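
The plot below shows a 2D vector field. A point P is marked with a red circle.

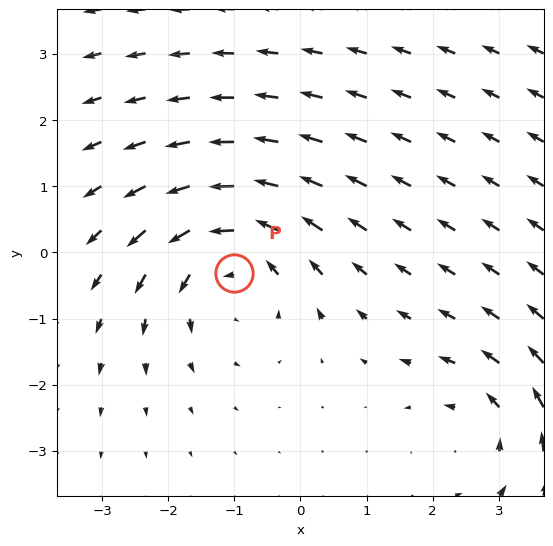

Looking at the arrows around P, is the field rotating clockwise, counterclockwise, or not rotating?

Near P at (-1.0, -0.3) the arrows circulate counterclockwise. The curl (z-component) there is about +4; positive curl means counterclockwise rotation.

counterclockwise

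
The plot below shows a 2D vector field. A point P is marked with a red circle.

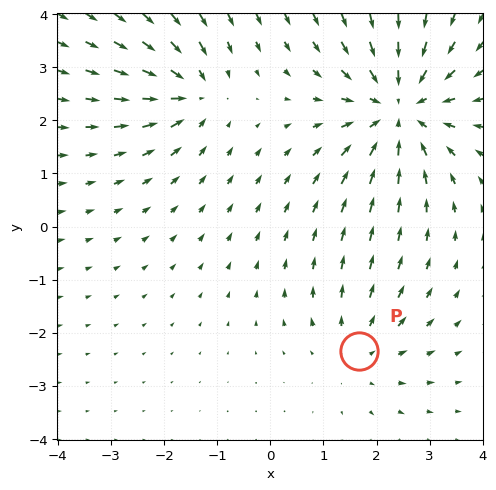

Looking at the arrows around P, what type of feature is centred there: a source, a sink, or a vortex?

source

At P (1.7, -2.4) the arrows spread outward. Divergence about +2, curl ≈0 — positive divergence with near-zero curl is a source.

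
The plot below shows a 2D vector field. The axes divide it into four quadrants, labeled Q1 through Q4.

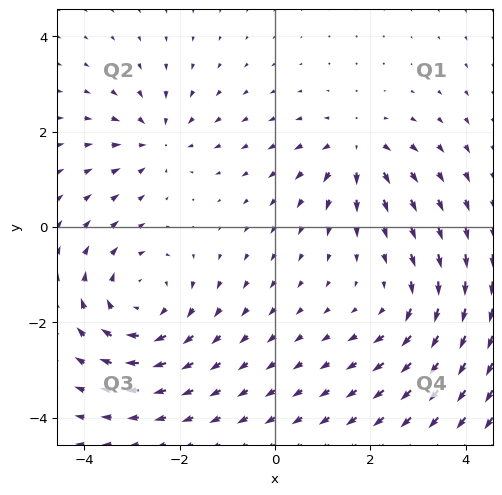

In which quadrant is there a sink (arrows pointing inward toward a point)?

The sink sits at approximately (-2.5, 1.8), which lies in quadrant Q2. The divergence there is about -3, negative as expected for a sink.

Q2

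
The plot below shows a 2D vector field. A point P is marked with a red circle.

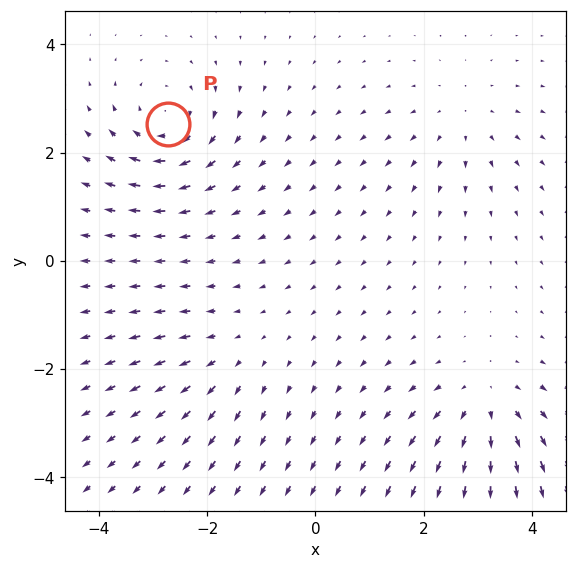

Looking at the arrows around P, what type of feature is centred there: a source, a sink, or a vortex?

At P (-2.7, 2.5) the arrows circulate clockwise. Divergence ≈0, curl about -5 — near-zero divergence with nonzero curl is a vortex.

vortex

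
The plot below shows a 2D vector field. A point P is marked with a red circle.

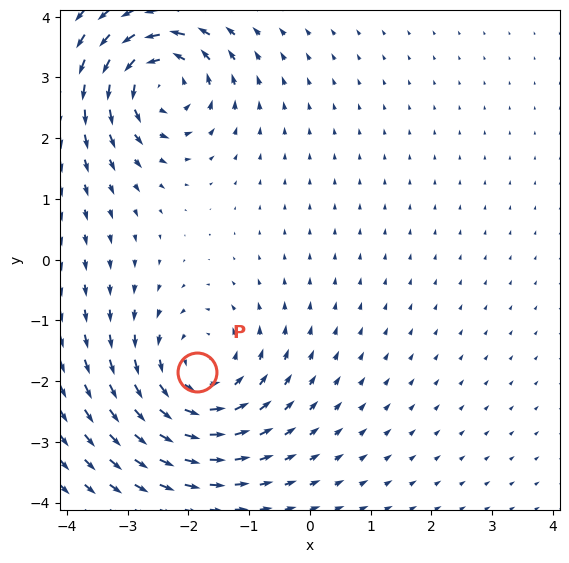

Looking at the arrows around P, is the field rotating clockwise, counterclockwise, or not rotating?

Near P at (-1.9, -1.9) the arrows circulate counterclockwise. The curl (z-component) there is about +4; positive curl means counterclockwise rotation.

counterclockwise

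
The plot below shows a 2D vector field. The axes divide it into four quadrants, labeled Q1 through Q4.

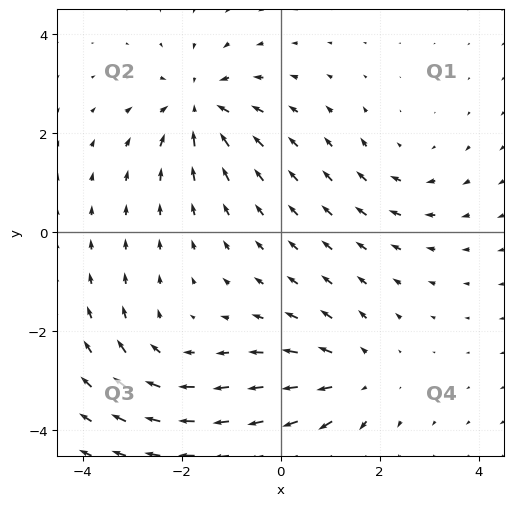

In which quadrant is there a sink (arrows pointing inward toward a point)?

Q2

The sink sits at approximately (-1.6, 2.5), which lies in quadrant Q2. The divergence there is about -5, negative as expected for a sink.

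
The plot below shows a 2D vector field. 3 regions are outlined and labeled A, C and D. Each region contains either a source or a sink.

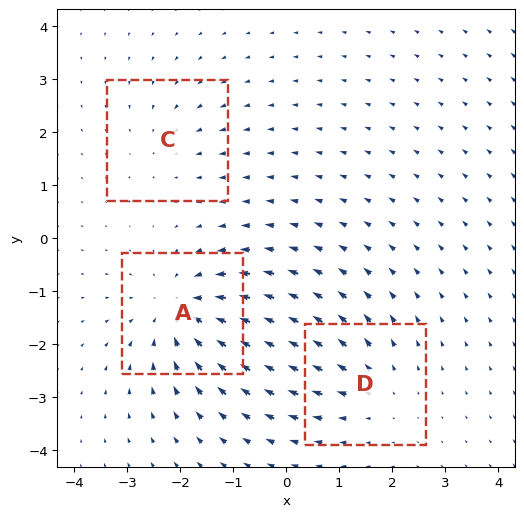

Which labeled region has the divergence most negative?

Divergence at each region's feature centre — A: about -4, C: about -2, D: about +3. Region A is most negative.

A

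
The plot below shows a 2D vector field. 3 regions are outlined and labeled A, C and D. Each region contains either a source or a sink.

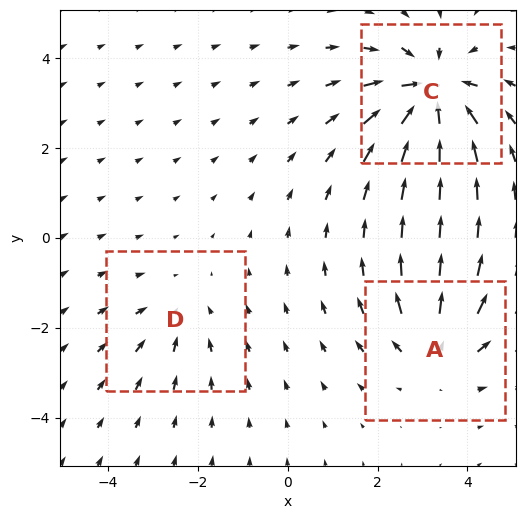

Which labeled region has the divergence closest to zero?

Divergence at each region's feature centre — A: about +3, C: about -6, D: about -2. Region D is closest to zero.

D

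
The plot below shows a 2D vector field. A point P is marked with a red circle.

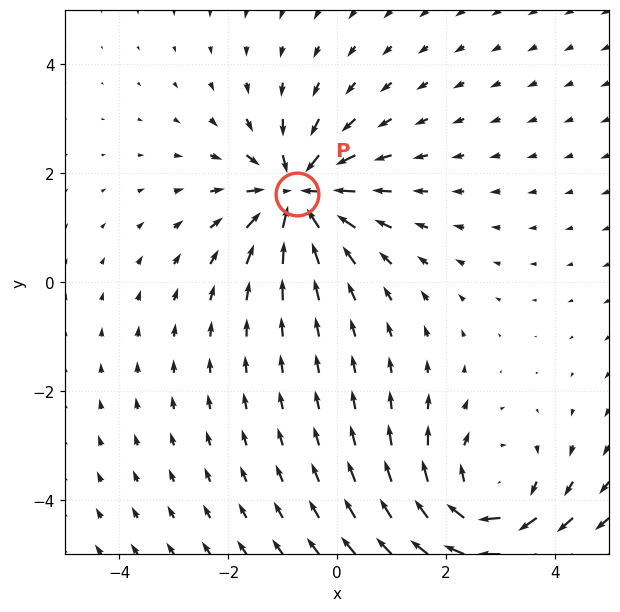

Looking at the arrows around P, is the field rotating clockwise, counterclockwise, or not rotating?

Near P at (-0.7, 1.6) the arrows show no circulation. The curl there is ≈0.

not rotating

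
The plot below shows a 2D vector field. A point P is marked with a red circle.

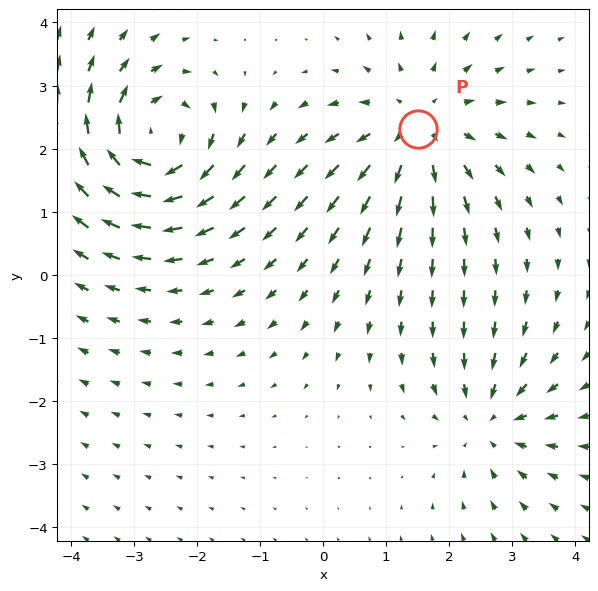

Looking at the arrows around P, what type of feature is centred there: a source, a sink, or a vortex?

At P (1.5, 2.3) the arrows spread outward. Divergence about +4, curl ≈0 — positive divergence with near-zero curl is a source.

source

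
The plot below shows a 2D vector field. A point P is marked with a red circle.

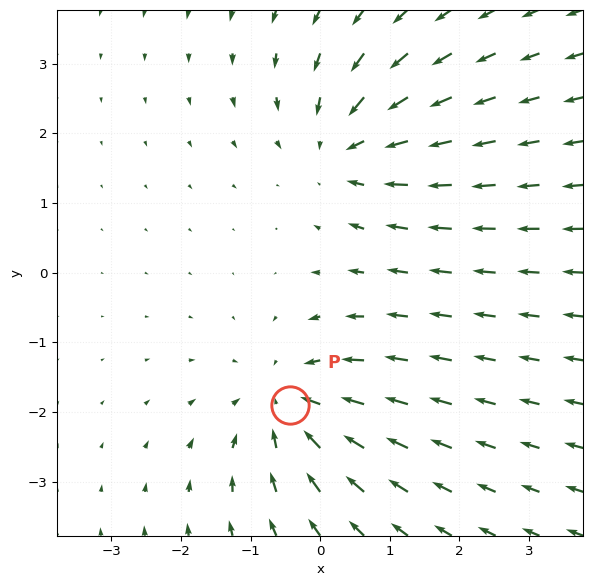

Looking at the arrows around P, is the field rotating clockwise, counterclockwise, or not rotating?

not rotating

Near P at (-0.4, -1.9) the arrows show no circulation. The curl there is ≈0.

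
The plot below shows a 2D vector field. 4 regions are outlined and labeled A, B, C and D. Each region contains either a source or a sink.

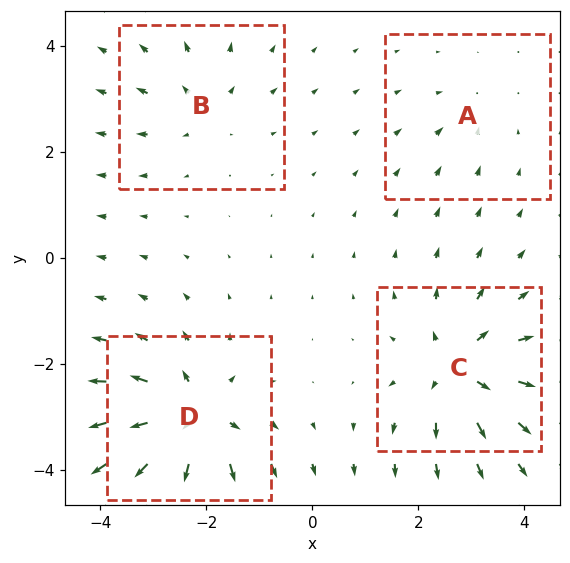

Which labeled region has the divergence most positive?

D

Divergence at each region's feature centre — A: about -2, B: about +3, C: about +6, D: about +7. Region D is most positive.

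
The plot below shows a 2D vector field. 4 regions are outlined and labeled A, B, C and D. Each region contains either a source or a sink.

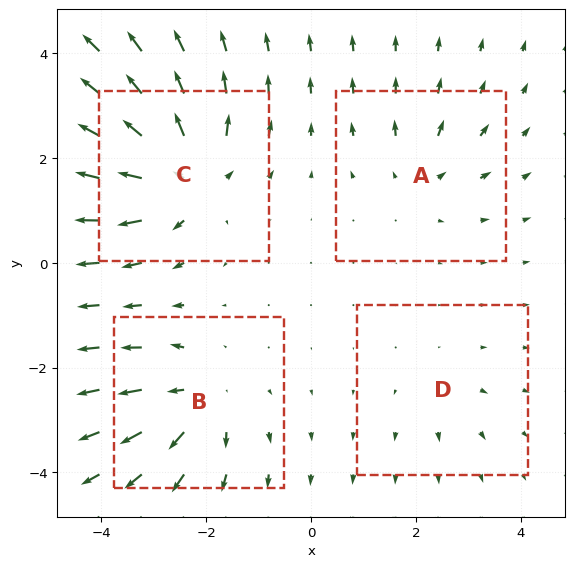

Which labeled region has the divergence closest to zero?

Divergence at each region's feature centre — A: about +3, B: about +5, C: about +7, D: about +2. Region D is closest to zero.

D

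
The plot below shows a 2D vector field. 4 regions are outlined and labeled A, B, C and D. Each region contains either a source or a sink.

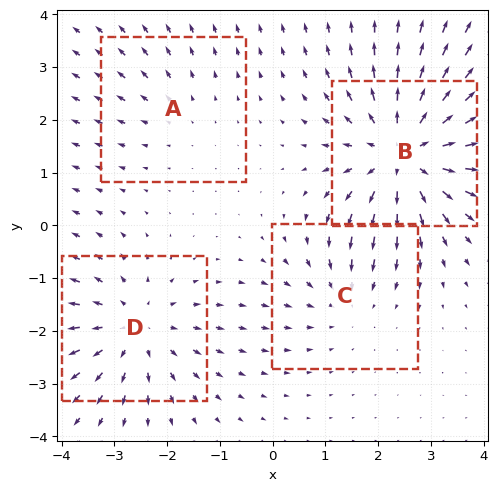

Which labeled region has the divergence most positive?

B

Divergence at each region's feature centre — A: about +2, B: about +6, C: about -3, D: about +4. Region B is most positive.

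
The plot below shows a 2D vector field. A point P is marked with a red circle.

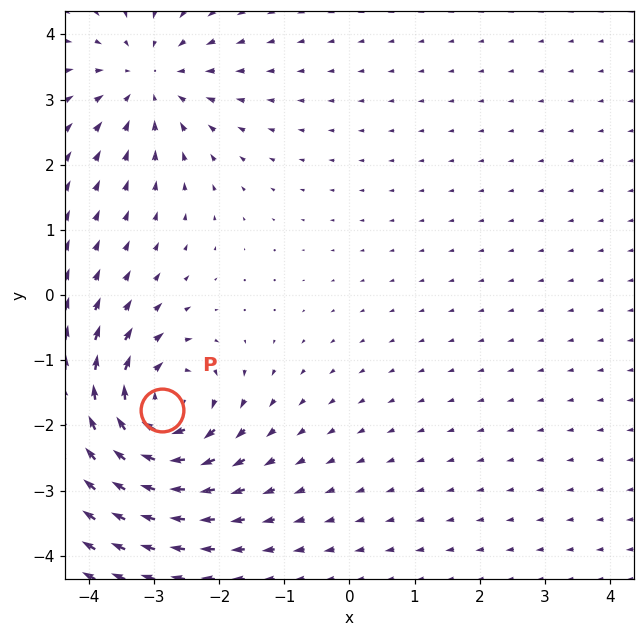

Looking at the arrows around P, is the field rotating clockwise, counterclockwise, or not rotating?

Near P at (-2.9, -1.8) the arrows circulate clockwise. The curl (z-component) there is about -4; negative curl means clockwise rotation.

clockwise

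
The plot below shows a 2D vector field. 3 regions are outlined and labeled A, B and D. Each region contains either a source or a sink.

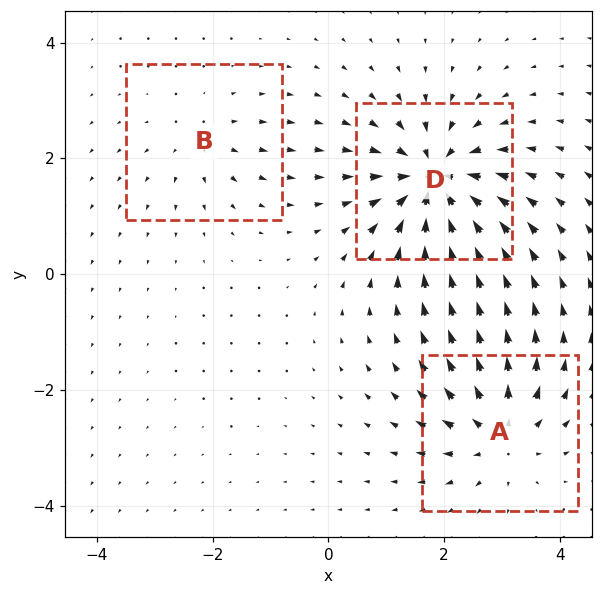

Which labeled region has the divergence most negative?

Divergence at each region's feature centre — A: about +4, B: about +2, D: about -6. Region D is most negative.

D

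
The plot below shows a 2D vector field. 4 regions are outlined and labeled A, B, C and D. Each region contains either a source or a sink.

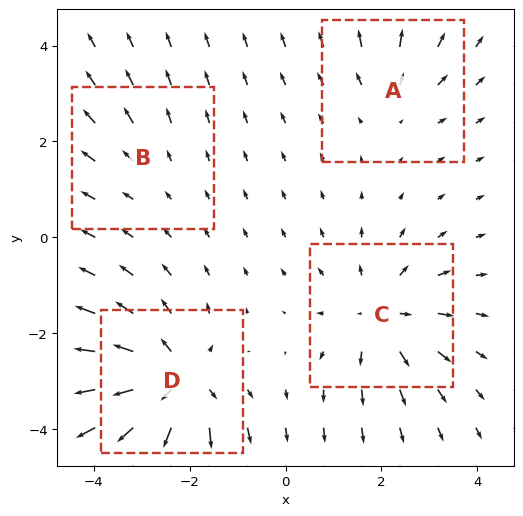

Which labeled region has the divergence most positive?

D

Divergence at each region's feature centre — A: about +3, B: about +2, C: about +5, D: about +7. Region D is most positive.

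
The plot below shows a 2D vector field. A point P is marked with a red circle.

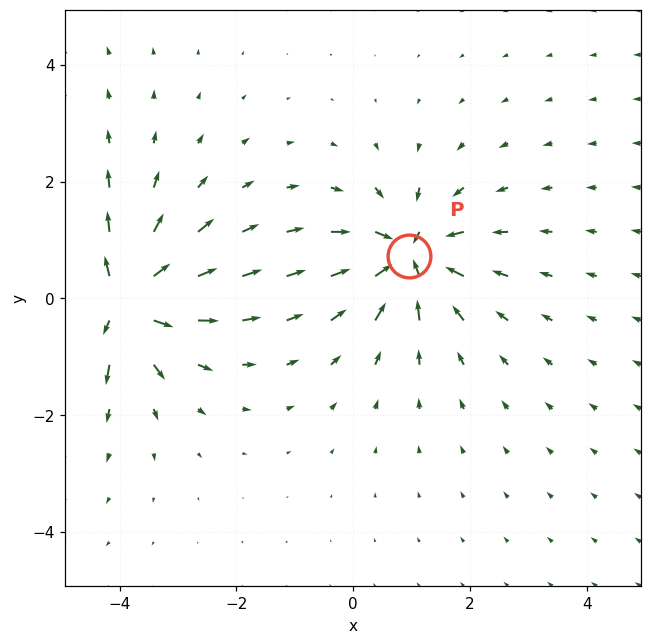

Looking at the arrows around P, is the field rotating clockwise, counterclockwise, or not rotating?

Near P at (1.0, 0.7) the arrows show no circulation. The curl there is ≈0.

not rotating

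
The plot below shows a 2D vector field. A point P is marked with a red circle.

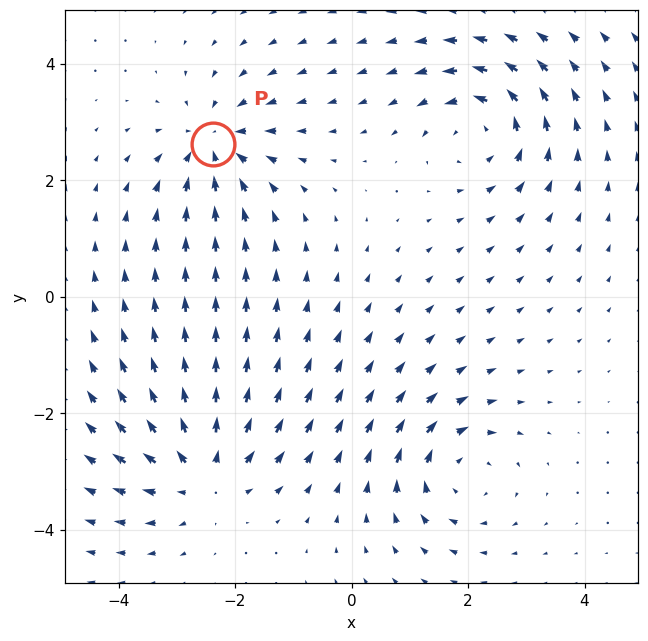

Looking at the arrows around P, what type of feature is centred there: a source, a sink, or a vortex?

At P (-2.4, 2.6) the arrows converge inward. Divergence about -4, curl ≈0 — negative divergence with near-zero curl is a sink.

sink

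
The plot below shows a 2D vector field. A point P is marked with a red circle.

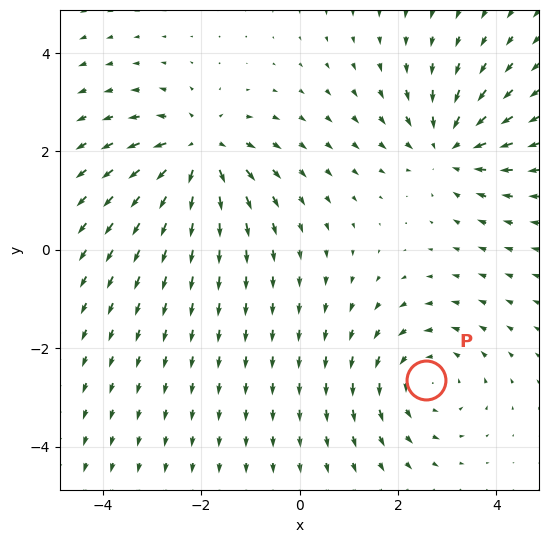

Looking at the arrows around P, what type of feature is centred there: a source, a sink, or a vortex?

At P (2.6, -2.7) the arrows circulate counterclockwise. Divergence ≈0, curl about +3 — near-zero divergence with nonzero curl is a vortex.

vortex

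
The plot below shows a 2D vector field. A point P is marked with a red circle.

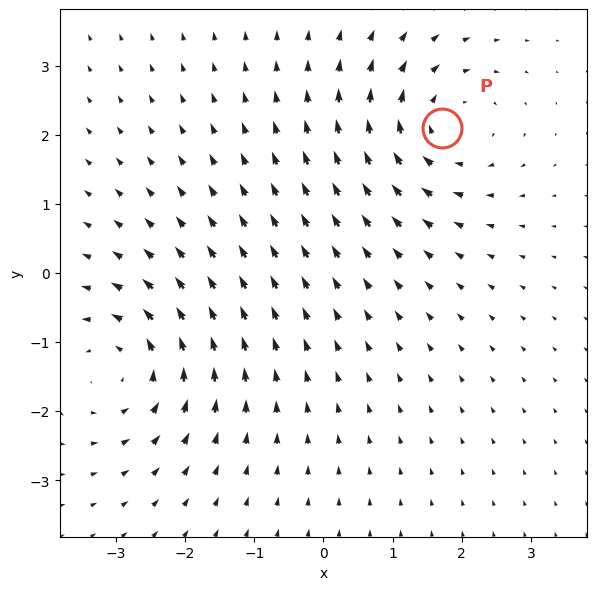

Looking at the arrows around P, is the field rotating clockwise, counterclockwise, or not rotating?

clockwise

Near P at (1.7, 2.1) the arrows circulate clockwise. The curl (z-component) there is about -3; negative curl means clockwise rotation.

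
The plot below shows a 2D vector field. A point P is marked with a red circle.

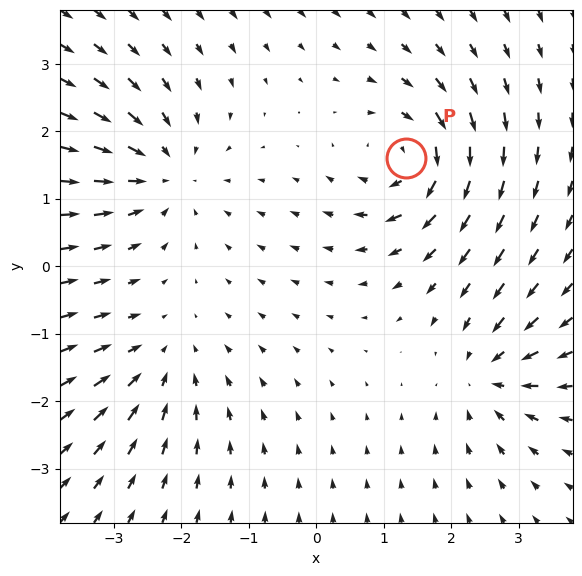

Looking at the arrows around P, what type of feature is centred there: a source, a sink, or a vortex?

At P (1.3, 1.6) the arrows circulate clockwise. Divergence ≈0, curl about -6 — near-zero divergence with nonzero curl is a vortex.

vortex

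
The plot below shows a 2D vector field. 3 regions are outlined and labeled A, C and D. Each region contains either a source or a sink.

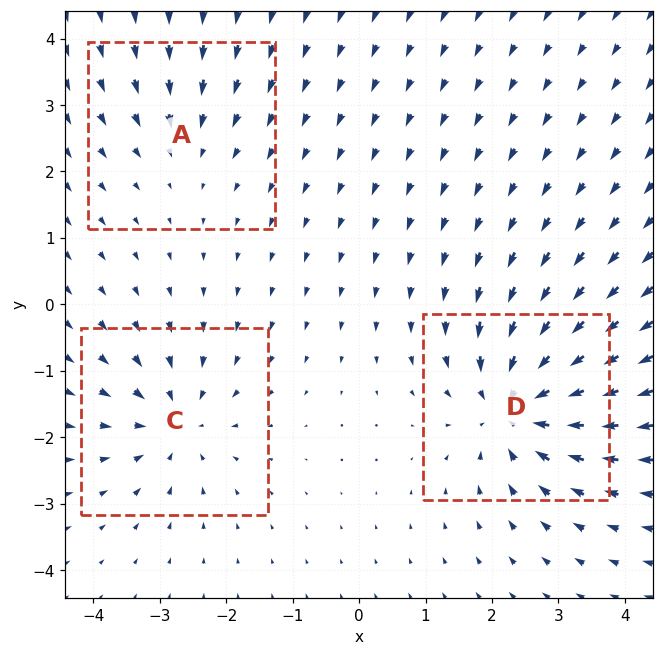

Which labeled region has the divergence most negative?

D

Divergence at each region's feature centre — A: about -2, C: about -4, D: about -5. Region D is most negative.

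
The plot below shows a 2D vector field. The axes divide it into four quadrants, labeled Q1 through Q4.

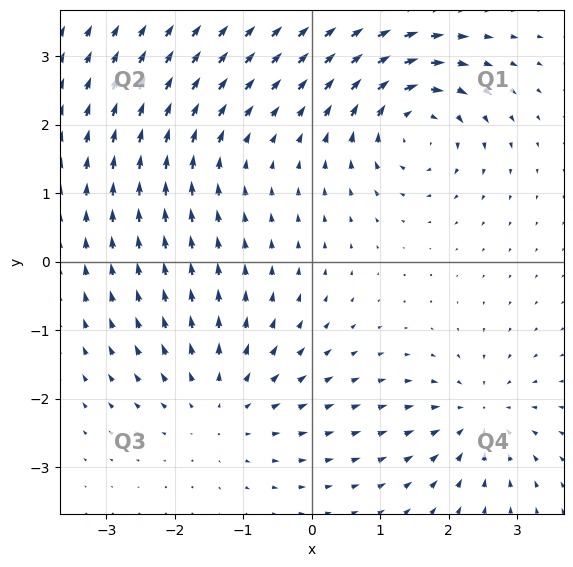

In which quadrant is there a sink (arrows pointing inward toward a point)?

Q4

The sink sits at approximately (2.4, -2.3), which lies in quadrant Q4. The divergence there is about -5, negative as expected for a sink.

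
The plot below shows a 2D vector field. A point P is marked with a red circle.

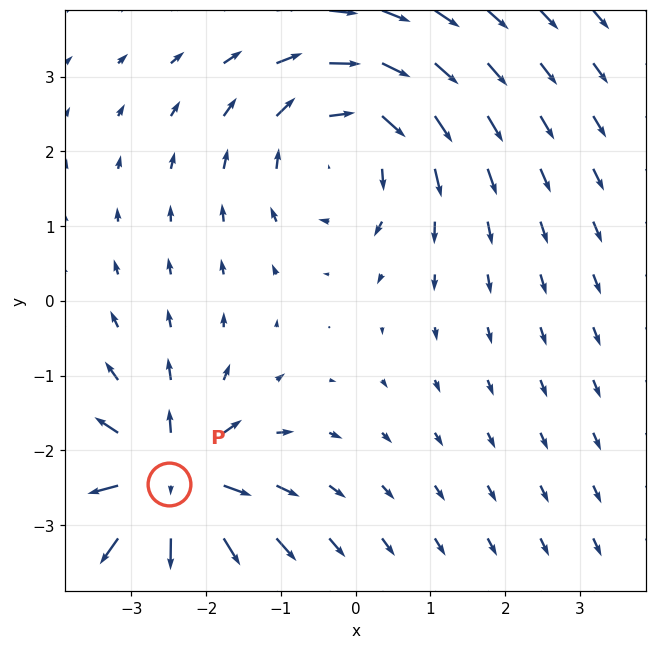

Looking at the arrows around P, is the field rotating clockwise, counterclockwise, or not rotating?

not rotating

Near P at (-2.5, -2.5) the arrows show no circulation. The curl there is ≈0.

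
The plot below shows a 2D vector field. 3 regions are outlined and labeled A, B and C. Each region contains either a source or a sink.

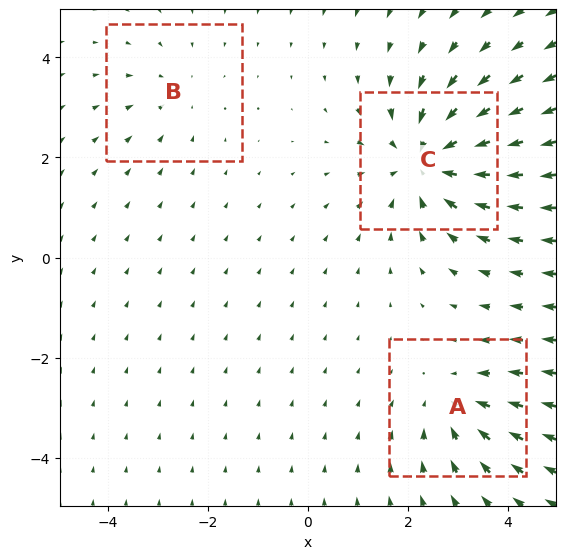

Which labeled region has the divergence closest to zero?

B

Divergence at each region's feature centre — A: about -3, B: about -2, C: about -5. Region B is closest to zero.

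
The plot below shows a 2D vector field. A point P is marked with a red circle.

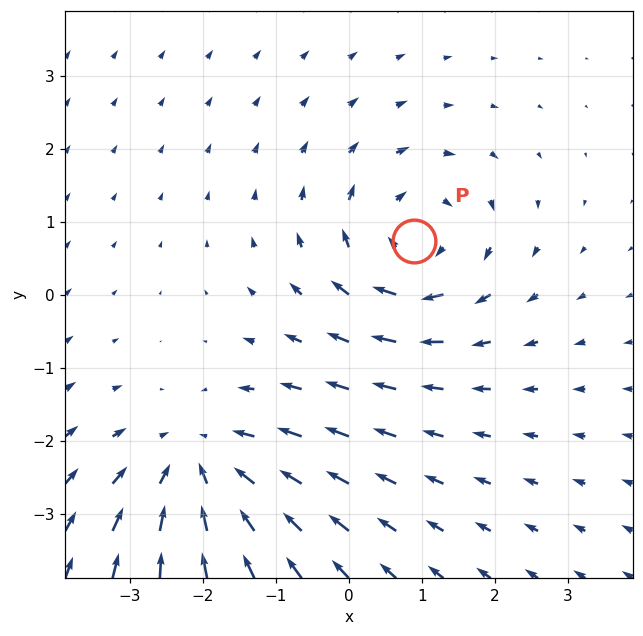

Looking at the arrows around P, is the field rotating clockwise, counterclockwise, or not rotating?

Near P at (0.9, 0.7) the arrows circulate clockwise. The curl (z-component) there is about -5; negative curl means clockwise rotation.

clockwise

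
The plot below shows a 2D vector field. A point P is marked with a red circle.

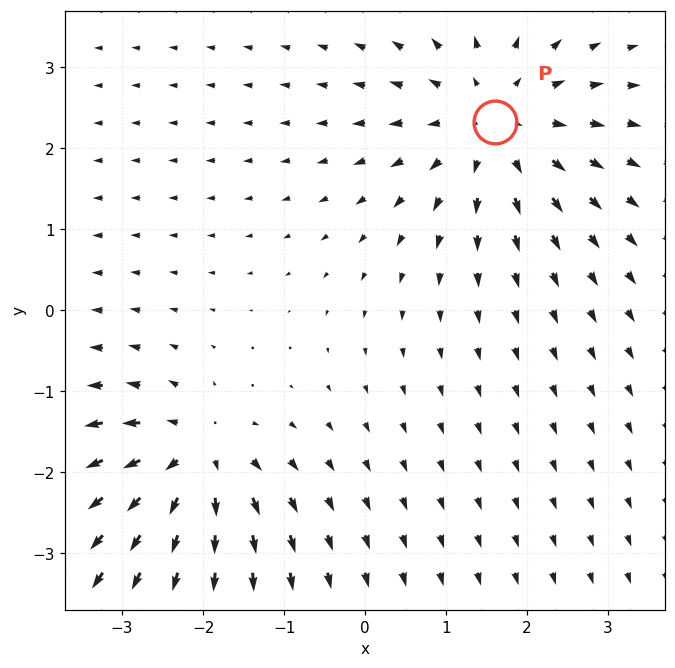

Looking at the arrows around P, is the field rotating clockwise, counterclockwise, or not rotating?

not rotating

Near P at (1.6, 2.3) the arrows show no circulation. The curl there is ≈0.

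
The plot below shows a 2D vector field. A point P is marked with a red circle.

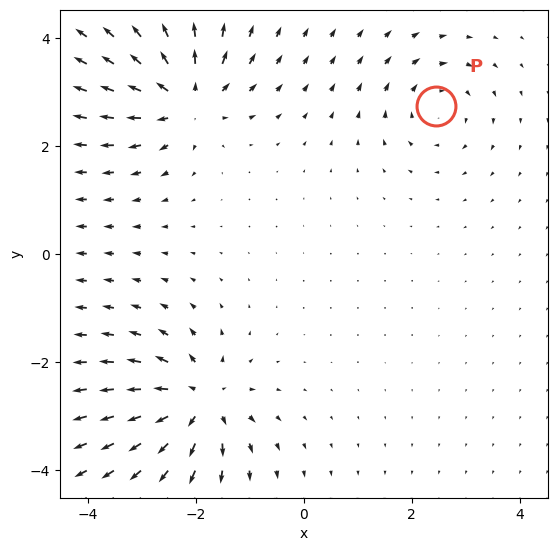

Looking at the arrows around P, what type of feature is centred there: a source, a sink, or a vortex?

At P (2.4, 2.7) the arrows circulate clockwise. Divergence ≈0, curl about -3 — near-zero divergence with nonzero curl is a vortex.

vortex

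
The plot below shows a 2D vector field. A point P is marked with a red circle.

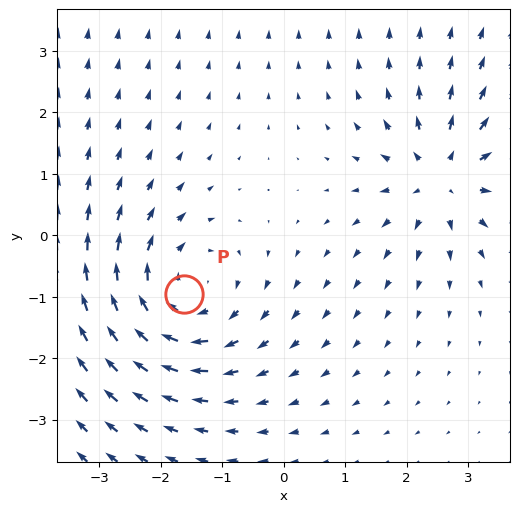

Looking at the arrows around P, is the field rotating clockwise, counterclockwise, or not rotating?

clockwise

Near P at (-1.6, -1.0) the arrows circulate clockwise. The curl (z-component) there is about -3; negative curl means clockwise rotation.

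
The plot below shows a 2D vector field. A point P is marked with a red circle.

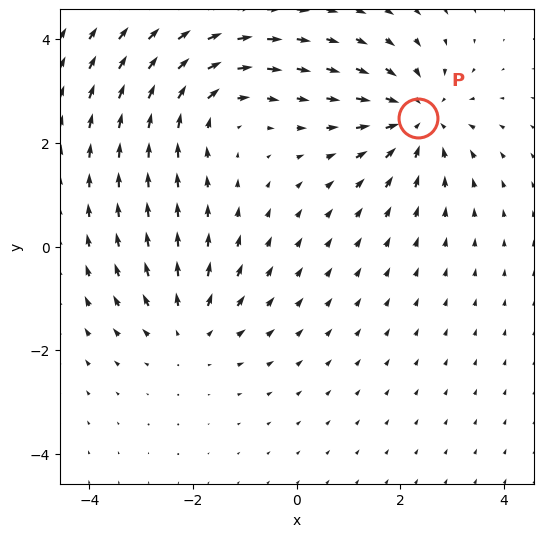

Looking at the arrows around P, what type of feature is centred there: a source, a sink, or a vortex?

At P (2.3, 2.5) the arrows converge inward. Divergence about -4, curl ≈0 — negative divergence with near-zero curl is a sink.

sink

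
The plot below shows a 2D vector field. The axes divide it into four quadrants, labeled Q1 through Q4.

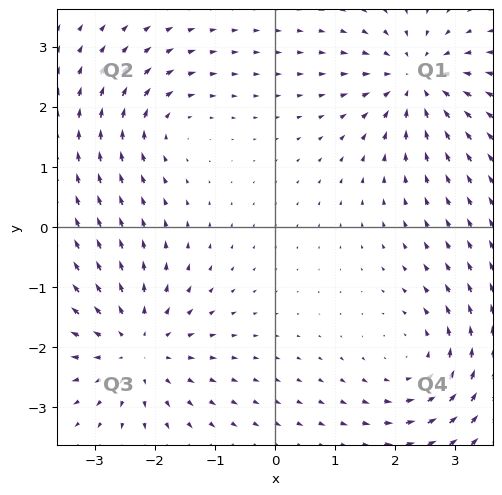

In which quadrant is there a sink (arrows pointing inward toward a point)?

Q1

The sink sits at approximately (2.4, 2.4), which lies in quadrant Q1. The divergence there is about -5, negative as expected for a sink.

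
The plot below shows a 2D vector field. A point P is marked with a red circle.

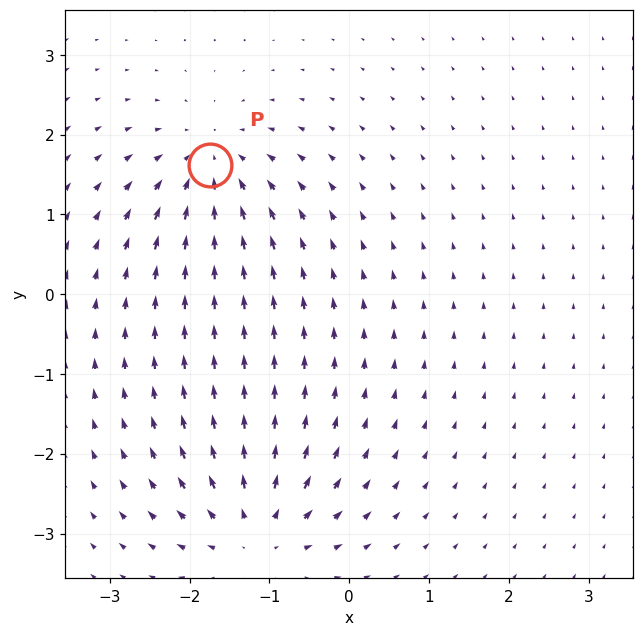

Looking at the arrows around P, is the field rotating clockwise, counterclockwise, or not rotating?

Near P at (-1.7, 1.6) the arrows show no circulation. The curl there is ≈0.

not rotating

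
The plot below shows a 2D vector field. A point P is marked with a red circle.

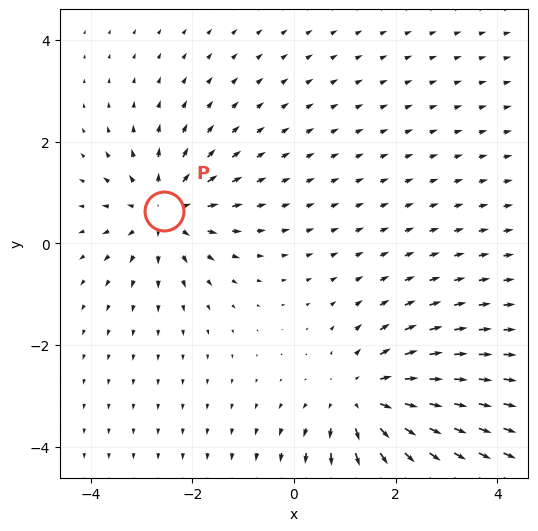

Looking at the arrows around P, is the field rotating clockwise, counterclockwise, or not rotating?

Near P at (-2.6, 0.6) the arrows show no circulation. The curl there is ≈0.

not rotating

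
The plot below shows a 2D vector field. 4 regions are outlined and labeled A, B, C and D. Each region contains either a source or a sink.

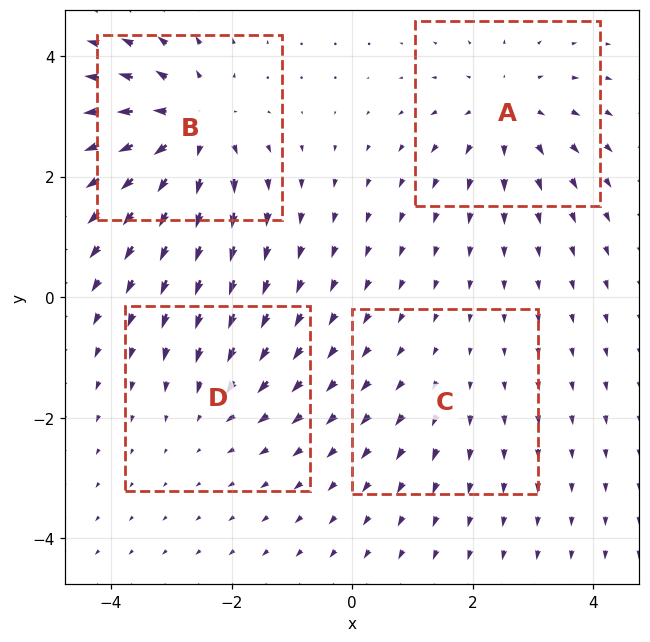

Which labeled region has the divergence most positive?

Divergence at each region's feature centre — A: about +4, B: about +6, C: about +2, D: about -3. Region B is most positive.

B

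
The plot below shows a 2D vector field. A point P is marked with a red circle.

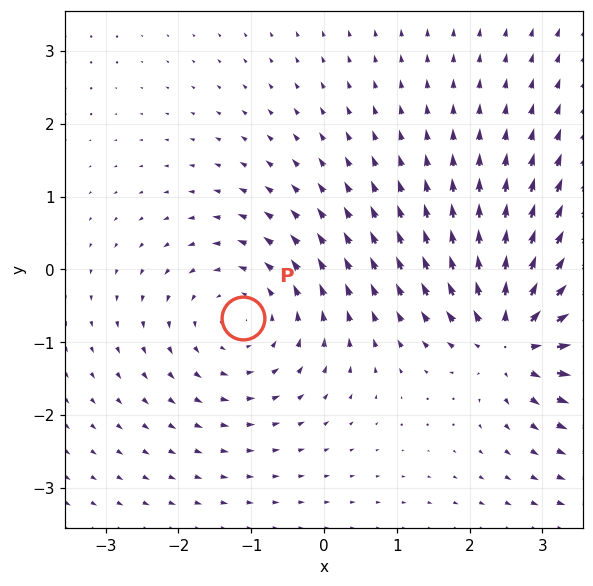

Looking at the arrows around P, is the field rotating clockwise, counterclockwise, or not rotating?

counterclockwise

Near P at (-1.1, -0.7) the arrows circulate counterclockwise. The curl (z-component) there is about +4; positive curl means counterclockwise rotation.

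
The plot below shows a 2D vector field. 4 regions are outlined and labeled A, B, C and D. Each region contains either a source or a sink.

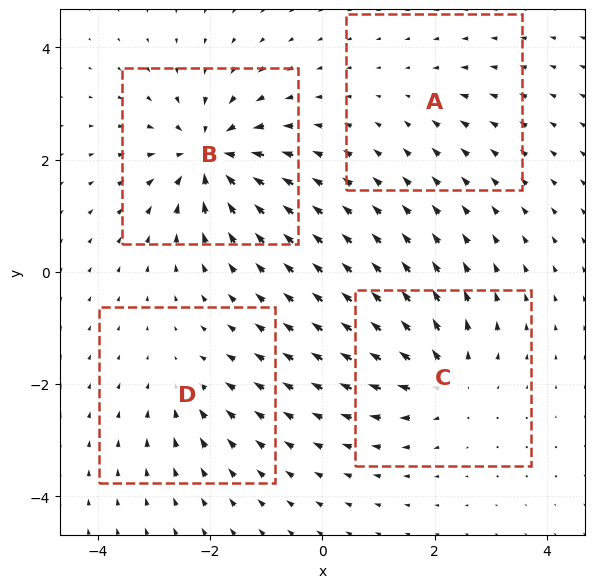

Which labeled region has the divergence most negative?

B

Divergence at each region's feature centre — A: about -2, B: about -8, C: about +6, D: about -4. Region B is most negative.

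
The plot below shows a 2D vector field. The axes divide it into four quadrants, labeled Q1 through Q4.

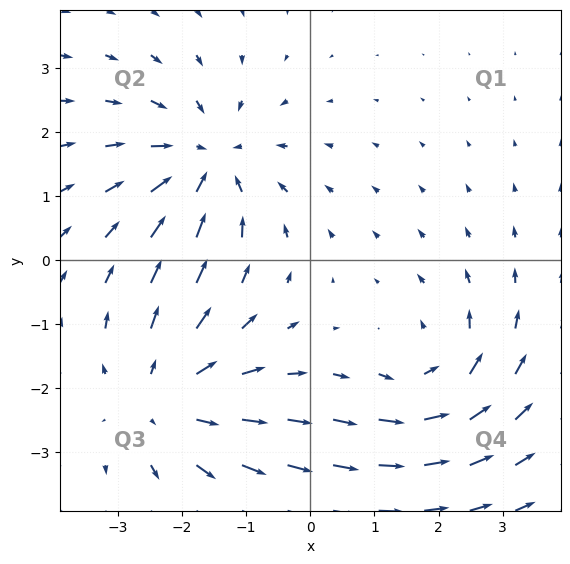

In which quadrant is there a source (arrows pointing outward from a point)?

The source sits at approximately (-2.3, -2.2), which lies in quadrant Q3. The divergence there is about +3, positive as expected for a source.

Q3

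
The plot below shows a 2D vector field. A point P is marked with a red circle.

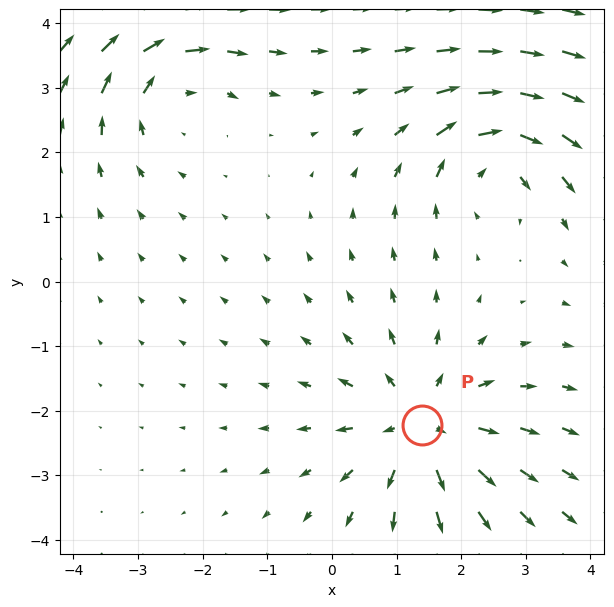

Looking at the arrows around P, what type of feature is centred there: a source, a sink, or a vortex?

At P (1.4, -2.2) the arrows spread outward. Divergence about +4, curl ≈0 — positive divergence with near-zero curl is a source.

source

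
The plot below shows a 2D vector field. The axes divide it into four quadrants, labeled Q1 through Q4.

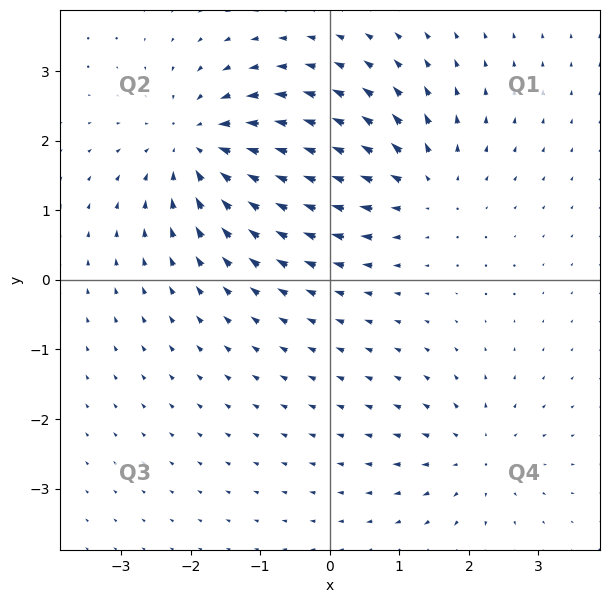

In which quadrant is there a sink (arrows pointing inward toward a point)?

Q2

The sink sits at approximately (-1.8, 1.9), which lies in quadrant Q2. The divergence there is about -5, negative as expected for a sink.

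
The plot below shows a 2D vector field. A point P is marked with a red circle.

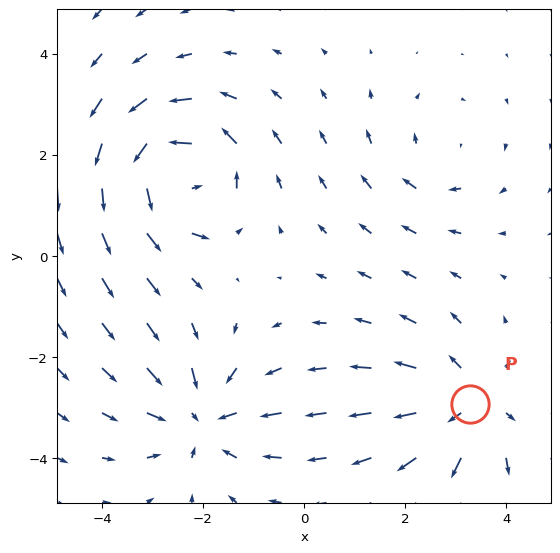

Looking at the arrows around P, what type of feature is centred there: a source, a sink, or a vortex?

source

At P (3.3, -2.9) the arrows spread outward. Divergence about +4, curl ≈0 — positive divergence with near-zero curl is a source.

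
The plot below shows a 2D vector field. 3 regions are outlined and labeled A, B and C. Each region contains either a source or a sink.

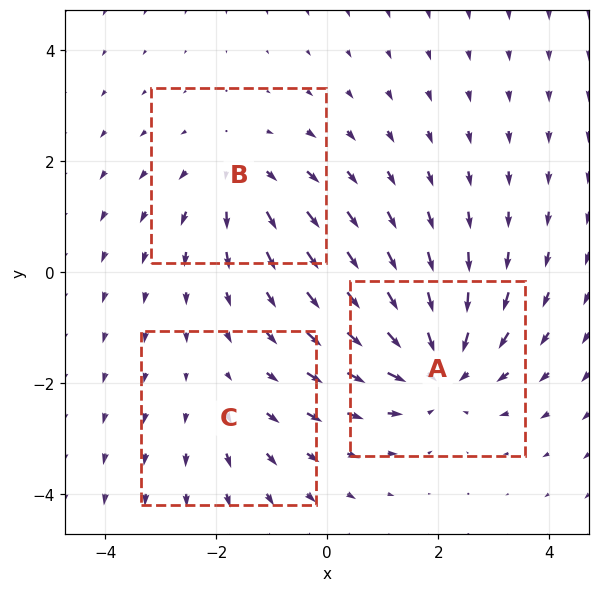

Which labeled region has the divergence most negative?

Divergence at each region's feature centre — A: about -5, B: about +3, C: about +2. Region A is most negative.

A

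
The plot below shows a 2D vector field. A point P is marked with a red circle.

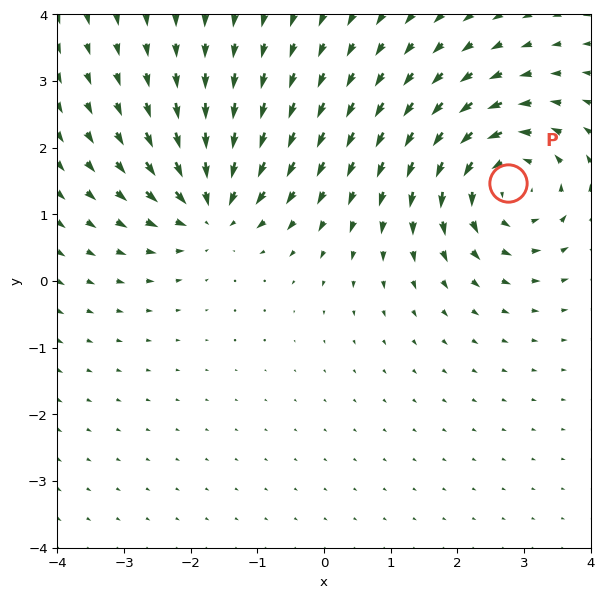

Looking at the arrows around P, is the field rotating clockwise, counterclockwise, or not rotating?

counterclockwise

Near P at (2.8, 1.5) the arrows circulate counterclockwise. The curl (z-component) there is about +4; positive curl means counterclockwise rotation.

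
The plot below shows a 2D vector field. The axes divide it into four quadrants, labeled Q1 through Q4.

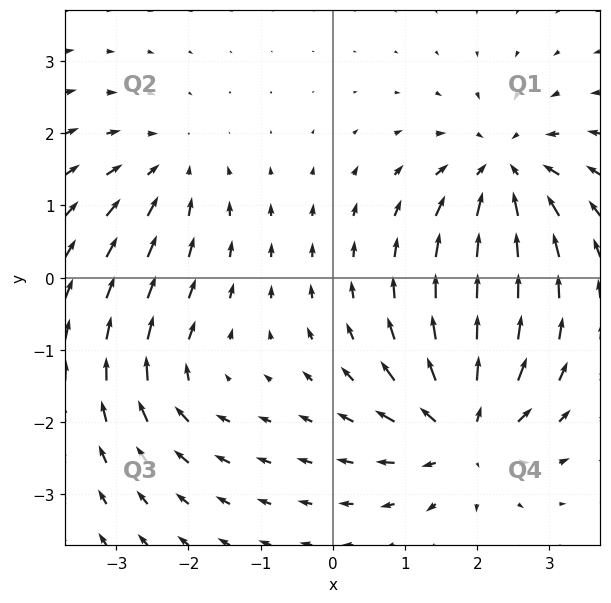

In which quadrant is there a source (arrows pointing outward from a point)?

The source sits at approximately (1.8, -2.1), which lies in quadrant Q4. The divergence there is about +7, positive as expected for a source.

Q4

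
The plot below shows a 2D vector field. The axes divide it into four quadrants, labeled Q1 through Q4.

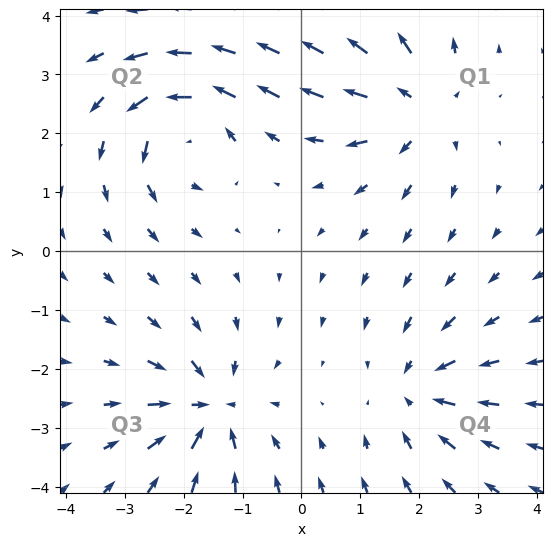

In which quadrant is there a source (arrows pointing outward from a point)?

Q1

The source sits at approximately (2.0, 2.4), which lies in quadrant Q1. The divergence there is about +5, positive as expected for a source.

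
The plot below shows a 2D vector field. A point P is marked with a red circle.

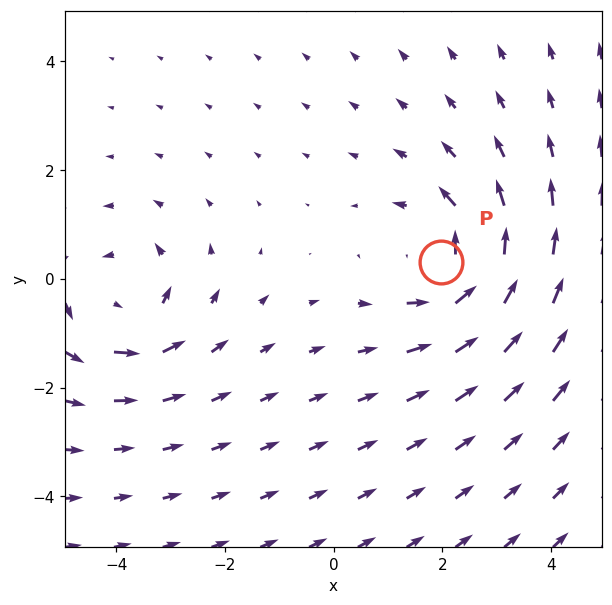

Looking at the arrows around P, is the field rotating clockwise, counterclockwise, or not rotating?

counterclockwise

Near P at (2.0, 0.3) the arrows circulate counterclockwise. The curl (z-component) there is about +3; positive curl means counterclockwise rotation.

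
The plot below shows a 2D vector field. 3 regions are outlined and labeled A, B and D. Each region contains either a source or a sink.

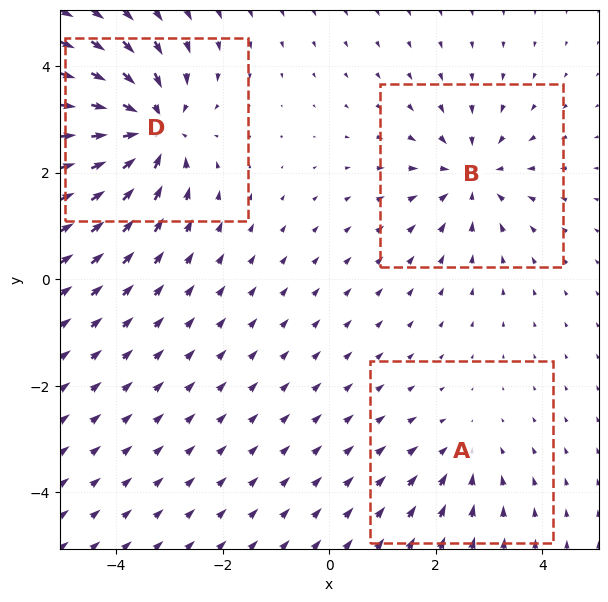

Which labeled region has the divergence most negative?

D

Divergence at each region's feature centre — A: about -2, B: about -3, D: about -5. Region D is most negative.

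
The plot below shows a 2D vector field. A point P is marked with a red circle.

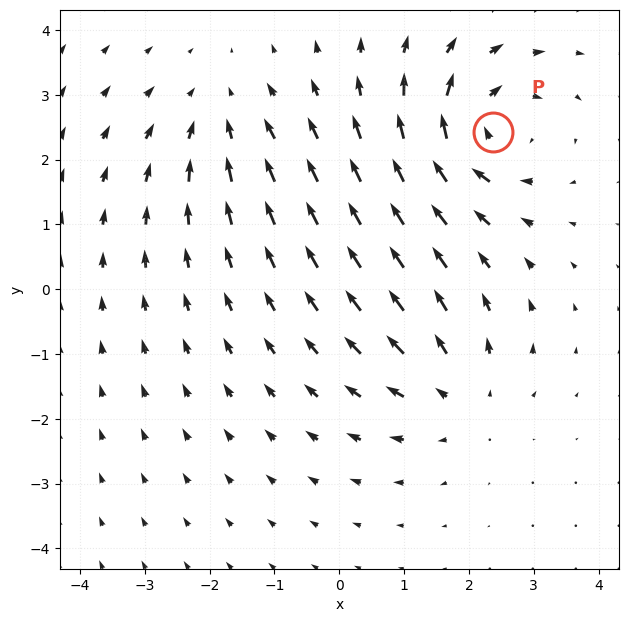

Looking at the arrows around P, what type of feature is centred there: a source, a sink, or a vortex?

vortex

At P (2.4, 2.4) the arrows circulate clockwise. Divergence ≈0, curl about -5 — near-zero divergence with nonzero curl is a vortex.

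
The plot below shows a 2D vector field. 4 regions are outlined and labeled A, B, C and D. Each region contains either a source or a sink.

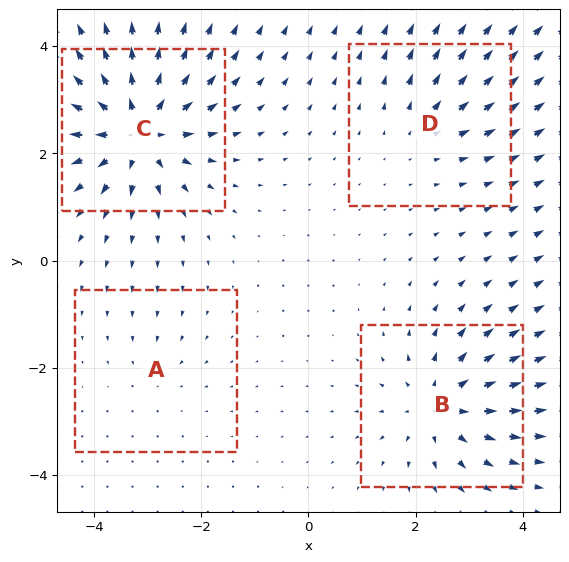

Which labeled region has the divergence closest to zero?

A

Divergence at each region's feature centre — A: about -2, B: about +6, C: about +8, D: about +3. Region A is closest to zero.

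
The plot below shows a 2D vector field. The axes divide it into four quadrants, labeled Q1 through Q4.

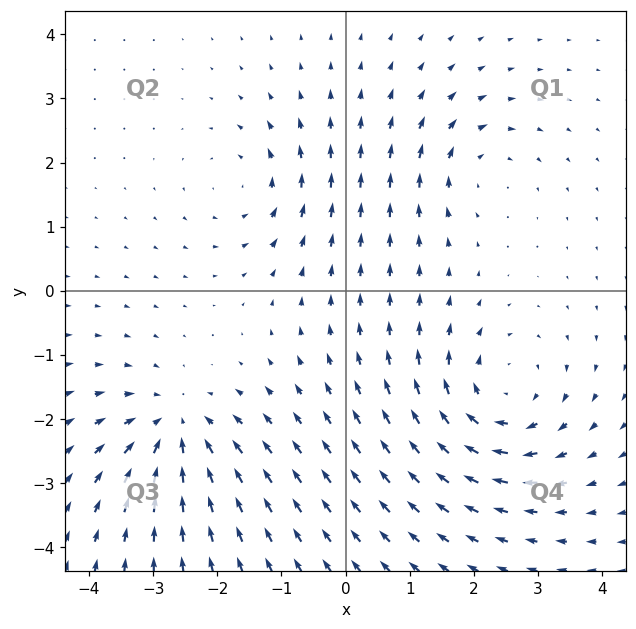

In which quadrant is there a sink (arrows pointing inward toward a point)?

Q3

The sink sits at approximately (-2.7, -2.1), which lies in quadrant Q3. The divergence there is about -5, negative as expected for a sink.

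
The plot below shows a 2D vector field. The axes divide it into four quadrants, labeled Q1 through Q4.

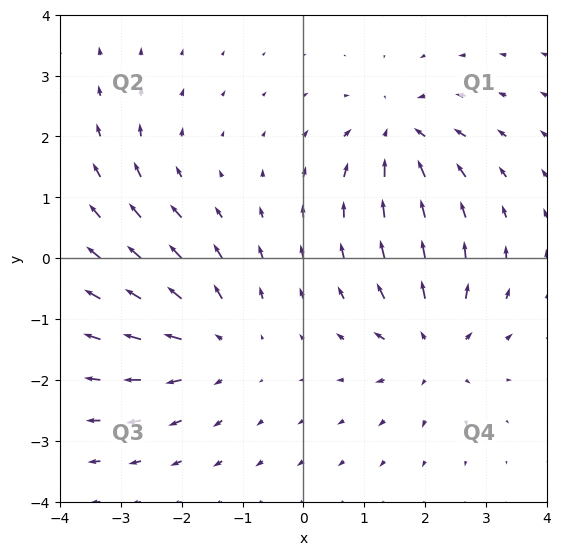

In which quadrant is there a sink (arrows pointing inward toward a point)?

Q1

The sink sits at approximately (1.6, 2.0), which lies in quadrant Q1. The divergence there is about -6, negative as expected for a sink.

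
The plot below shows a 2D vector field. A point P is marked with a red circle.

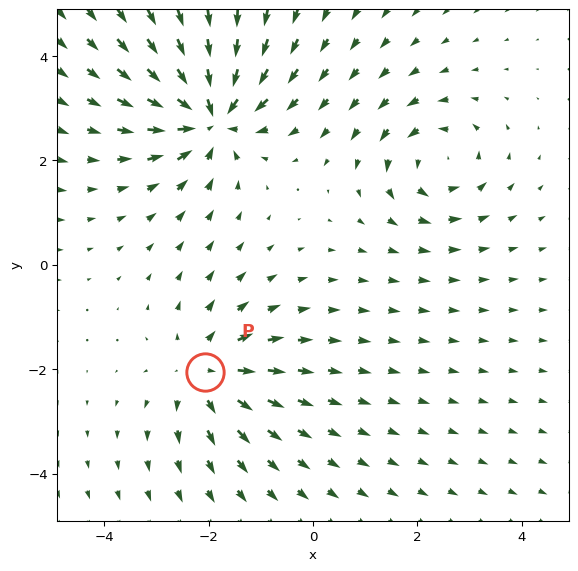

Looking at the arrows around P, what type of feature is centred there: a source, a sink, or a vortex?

At P (-2.1, -2.1) the arrows spread outward. Divergence about +4, curl ≈0 — positive divergence with near-zero curl is a source.

source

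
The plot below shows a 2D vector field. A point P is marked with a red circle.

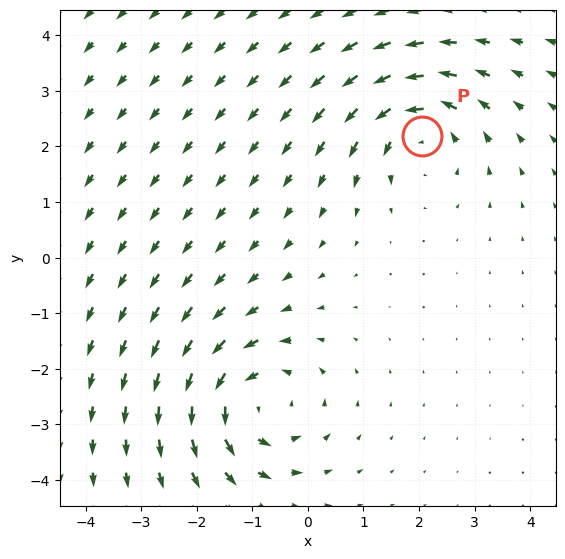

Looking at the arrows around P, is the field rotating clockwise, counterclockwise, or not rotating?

Near P at (2.1, 2.2) the arrows circulate counterclockwise. The curl (z-component) there is about +5; positive curl means counterclockwise rotation.

counterclockwise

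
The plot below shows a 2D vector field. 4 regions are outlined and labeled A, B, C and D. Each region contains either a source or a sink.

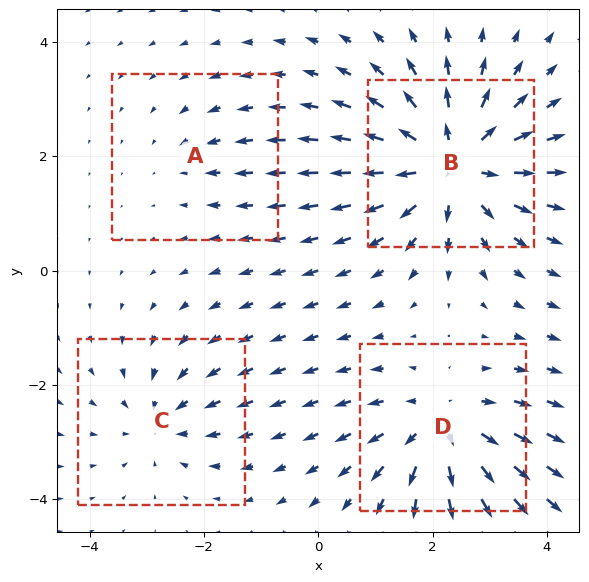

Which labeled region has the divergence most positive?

B

Divergence at each region's feature centre — A: about -2, B: about +7, C: about -3, D: about +5. Region B is most positive.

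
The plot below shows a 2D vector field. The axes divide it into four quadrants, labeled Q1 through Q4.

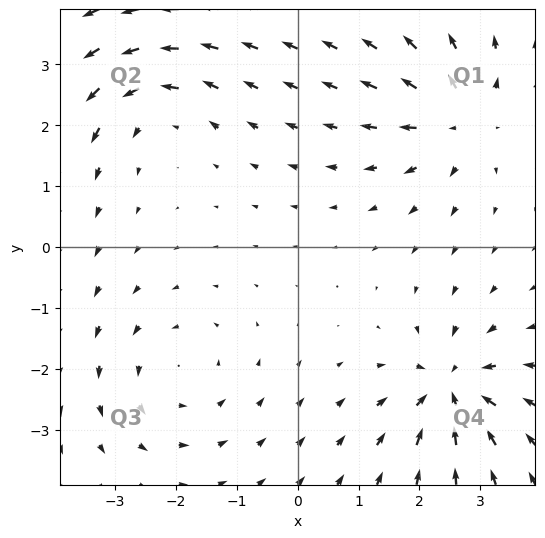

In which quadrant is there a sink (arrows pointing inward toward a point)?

The sink sits at approximately (2.5, -2.3), which lies in quadrant Q4. The divergence there is about -6, negative as expected for a sink.

Q4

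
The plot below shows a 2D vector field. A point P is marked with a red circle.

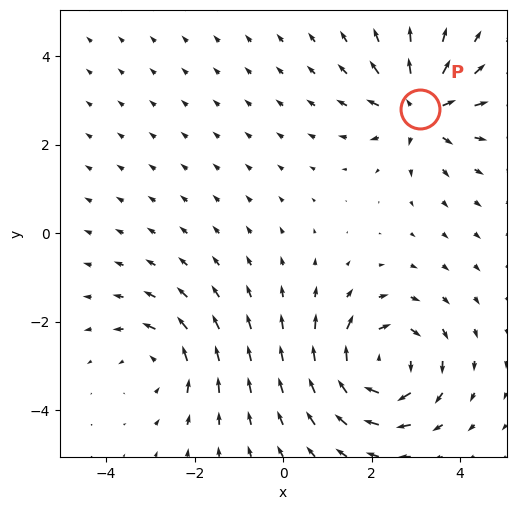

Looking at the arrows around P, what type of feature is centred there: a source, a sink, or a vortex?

At P (3.1, 2.8) the arrows spread outward. Divergence about +5, curl ≈0 — positive divergence with near-zero curl is a source.

source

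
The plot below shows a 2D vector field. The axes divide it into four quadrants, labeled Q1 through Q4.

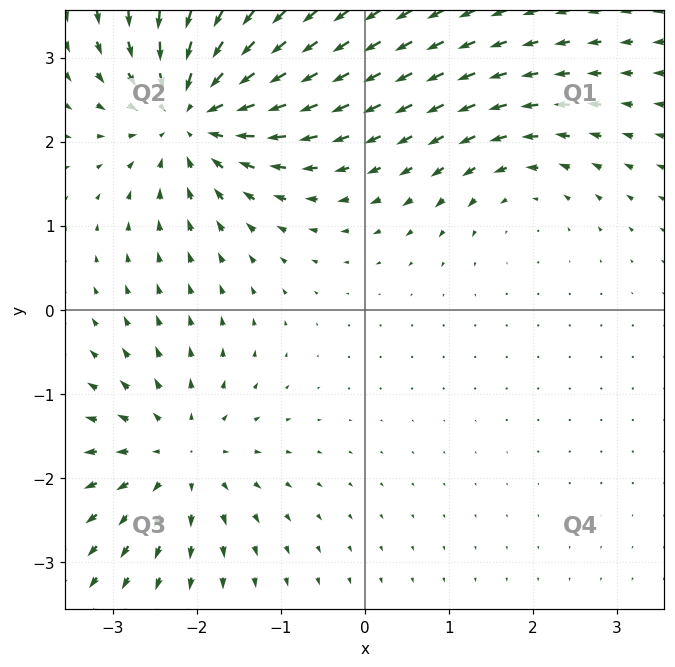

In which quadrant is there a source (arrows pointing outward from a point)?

Q3

The source sits at approximately (-2.2, -1.7), which lies in quadrant Q3. The divergence there is about +4, positive as expected for a source.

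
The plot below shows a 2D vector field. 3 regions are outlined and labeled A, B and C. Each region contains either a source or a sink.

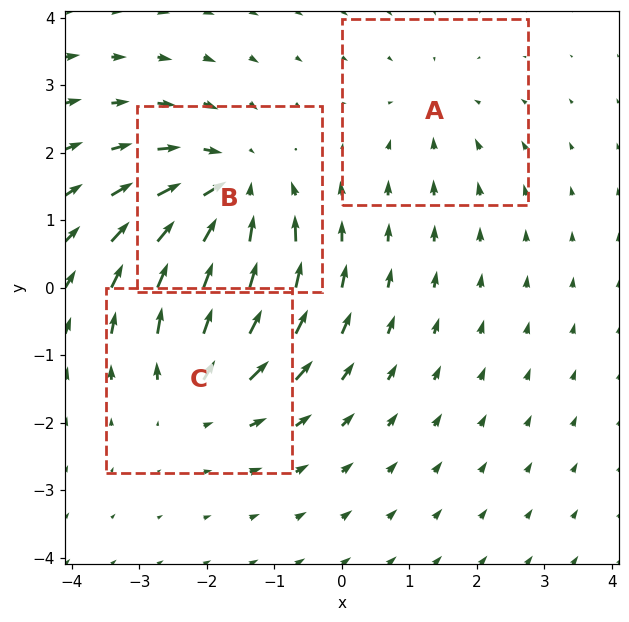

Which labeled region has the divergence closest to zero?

A

Divergence at each region's feature centre — A: about -2, B: about -4, C: about +3. Region A is closest to zero.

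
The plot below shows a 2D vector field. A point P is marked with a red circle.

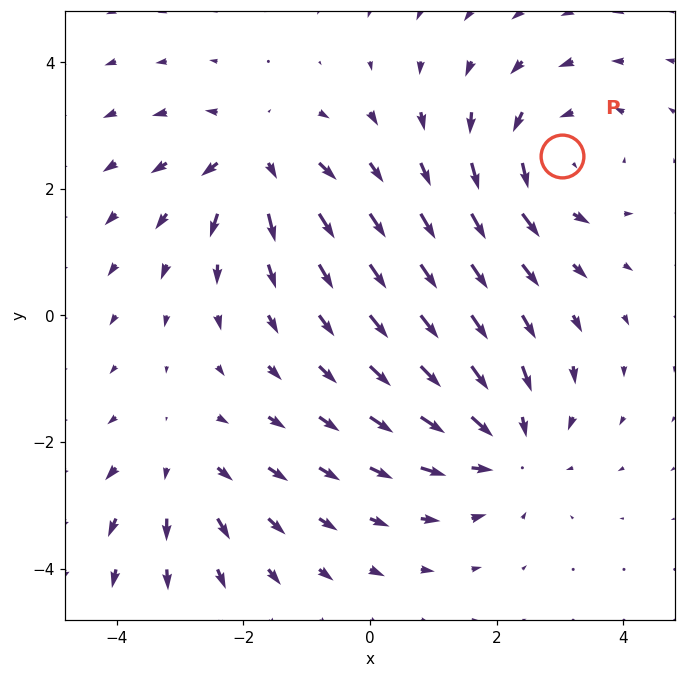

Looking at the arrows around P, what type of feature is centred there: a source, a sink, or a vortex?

At P (3.0, 2.5) the arrows circulate counterclockwise. Divergence ≈0, curl about +4 — near-zero divergence with nonzero curl is a vortex.

vortex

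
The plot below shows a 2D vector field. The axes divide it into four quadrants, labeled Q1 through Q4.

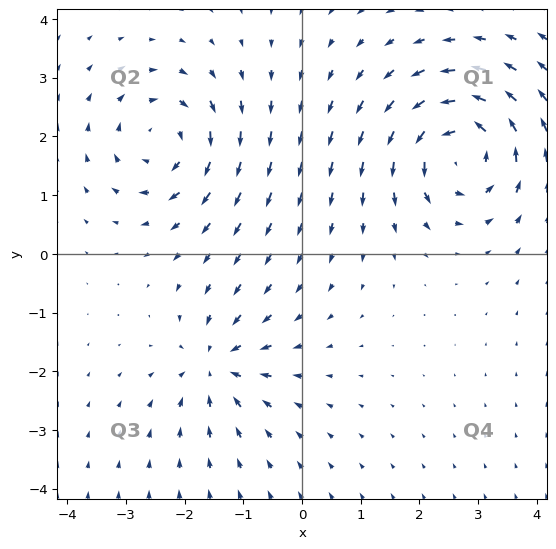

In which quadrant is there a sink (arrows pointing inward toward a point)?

Q3

The sink sits at approximately (-1.5, -1.9), which lies in quadrant Q3. The divergence there is about -5, negative as expected for a sink.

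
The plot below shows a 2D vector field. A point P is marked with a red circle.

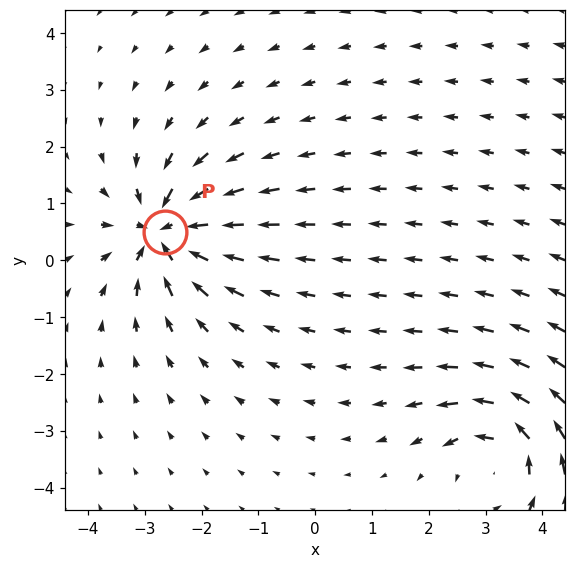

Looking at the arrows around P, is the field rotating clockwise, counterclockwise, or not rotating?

Near P at (-2.6, 0.5) the arrows show no circulation. The curl there is ≈0.

not rotating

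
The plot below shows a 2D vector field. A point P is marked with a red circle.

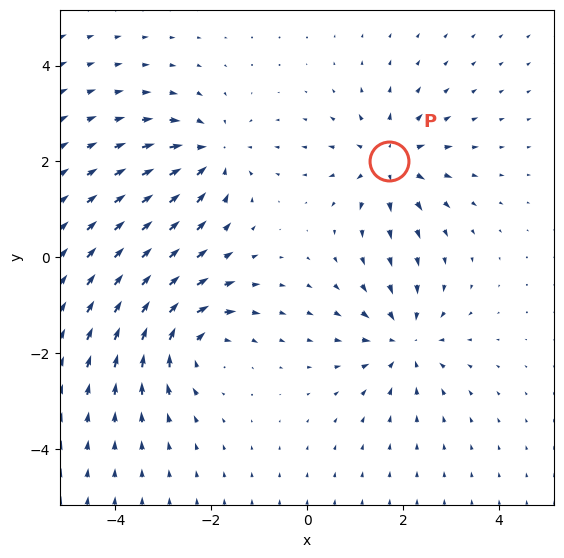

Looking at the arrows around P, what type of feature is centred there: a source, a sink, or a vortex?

source

At P (1.7, 2.0) the arrows spread outward. Divergence about +5, curl ≈0 — positive divergence with near-zero curl is a source.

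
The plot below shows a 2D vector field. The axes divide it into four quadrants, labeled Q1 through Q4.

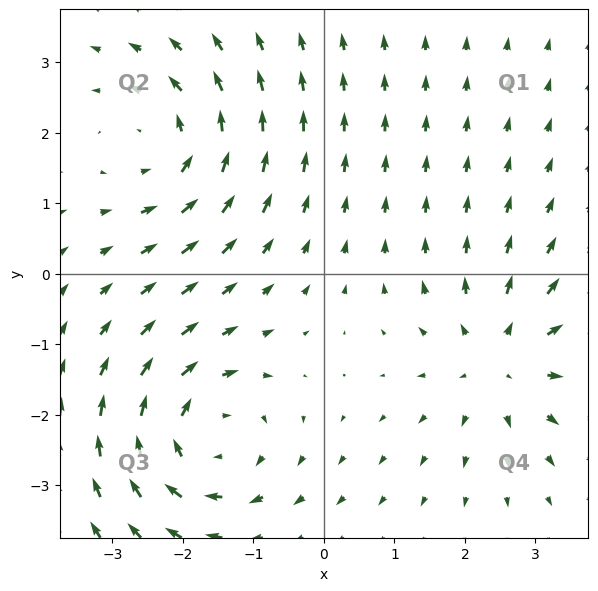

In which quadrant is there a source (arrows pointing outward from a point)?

Q4

The source sits at approximately (2.5, -1.2), which lies in quadrant Q4. The divergence there is about +4, positive as expected for a source.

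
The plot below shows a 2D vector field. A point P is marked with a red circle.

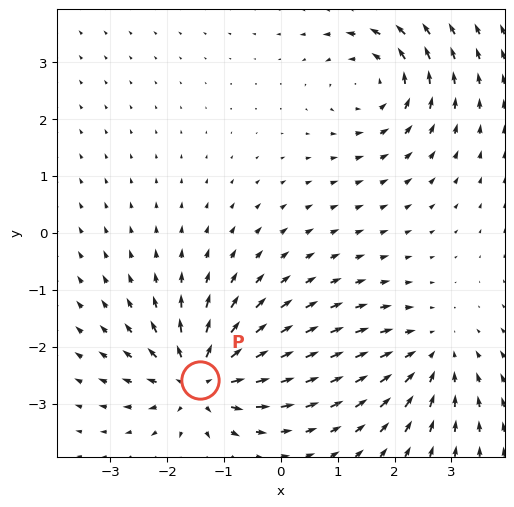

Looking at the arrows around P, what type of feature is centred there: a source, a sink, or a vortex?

At P (-1.4, -2.6) the arrows spread outward. Divergence about +6, curl ≈0 — positive divergence with near-zero curl is a source.

source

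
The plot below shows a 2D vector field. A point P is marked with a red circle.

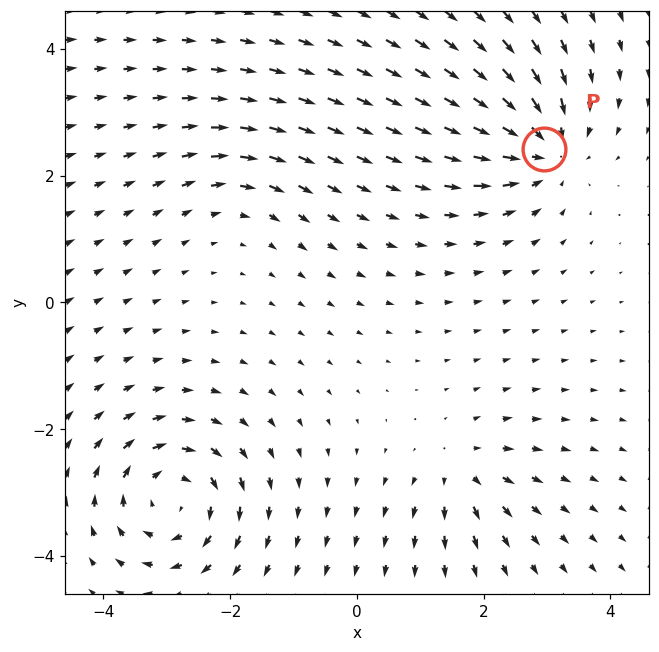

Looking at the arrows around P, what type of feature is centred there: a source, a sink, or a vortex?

At P (3.0, 2.4) the arrows converge inward. Divergence about -6, curl ≈0 — negative divergence with near-zero curl is a sink.

sink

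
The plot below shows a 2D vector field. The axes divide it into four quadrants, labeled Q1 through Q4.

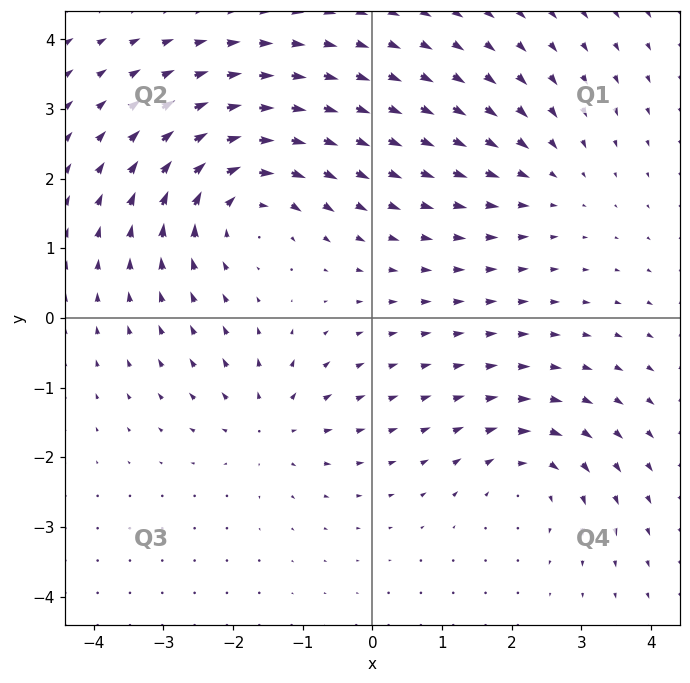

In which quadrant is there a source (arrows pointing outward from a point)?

The source sits at approximately (-1.5, -1.5), which lies in quadrant Q3. The divergence there is about +3, positive as expected for a source.

Q3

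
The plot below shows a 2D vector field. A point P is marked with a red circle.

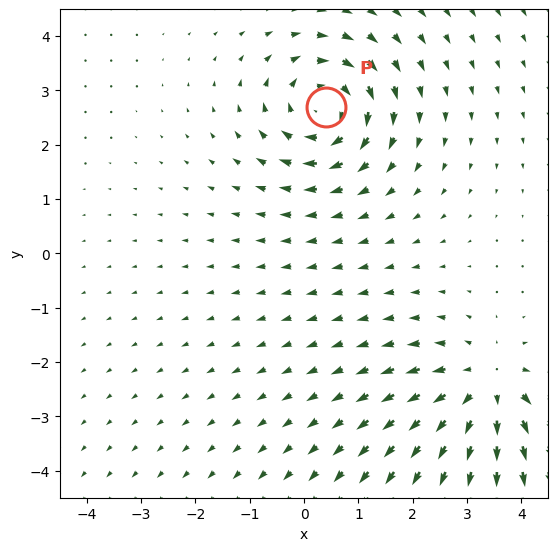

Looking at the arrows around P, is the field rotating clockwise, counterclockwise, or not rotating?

clockwise

Near P at (0.4, 2.7) the arrows circulate clockwise. The curl (z-component) there is about -5; negative curl means clockwise rotation.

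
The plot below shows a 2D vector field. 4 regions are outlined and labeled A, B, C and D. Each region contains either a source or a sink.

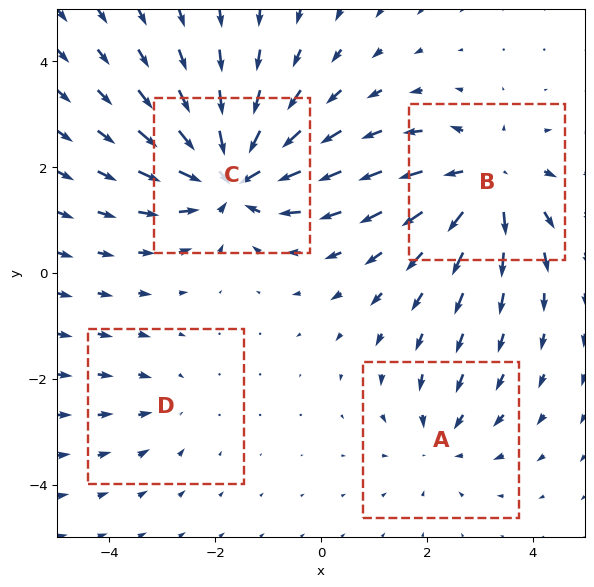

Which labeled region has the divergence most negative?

Divergence at each region's feature centre — A: about -3, B: about +5, C: about -7, D: about -2. Region C is most negative.

C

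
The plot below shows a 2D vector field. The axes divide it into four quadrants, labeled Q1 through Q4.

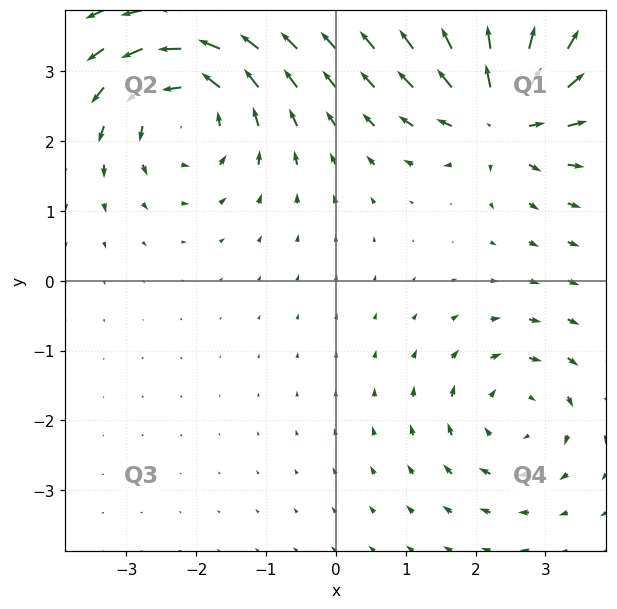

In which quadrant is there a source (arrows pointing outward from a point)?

The source sits at approximately (2.4, 2.4), which lies in quadrant Q1. The divergence there is about +6, positive as expected for a source.

Q1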